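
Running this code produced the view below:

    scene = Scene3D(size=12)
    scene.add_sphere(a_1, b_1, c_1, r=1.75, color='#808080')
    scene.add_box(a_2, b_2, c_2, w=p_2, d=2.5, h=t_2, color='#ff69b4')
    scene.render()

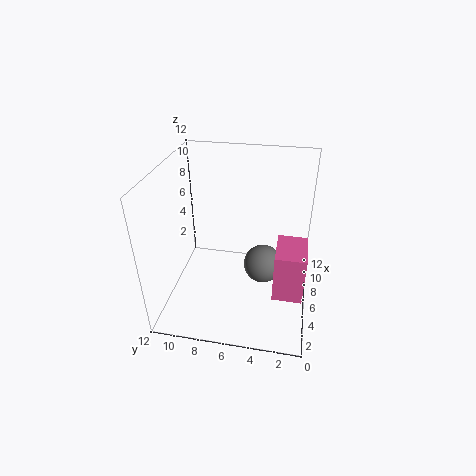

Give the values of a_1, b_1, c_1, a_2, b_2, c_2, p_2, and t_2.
a_1 = 7.75, b_1 = 4, c_1 = 2.25, a_2 = 4, b_2 = 0.25, c_2 = 1.5, p_2 = 3.5, t_2 = 4.25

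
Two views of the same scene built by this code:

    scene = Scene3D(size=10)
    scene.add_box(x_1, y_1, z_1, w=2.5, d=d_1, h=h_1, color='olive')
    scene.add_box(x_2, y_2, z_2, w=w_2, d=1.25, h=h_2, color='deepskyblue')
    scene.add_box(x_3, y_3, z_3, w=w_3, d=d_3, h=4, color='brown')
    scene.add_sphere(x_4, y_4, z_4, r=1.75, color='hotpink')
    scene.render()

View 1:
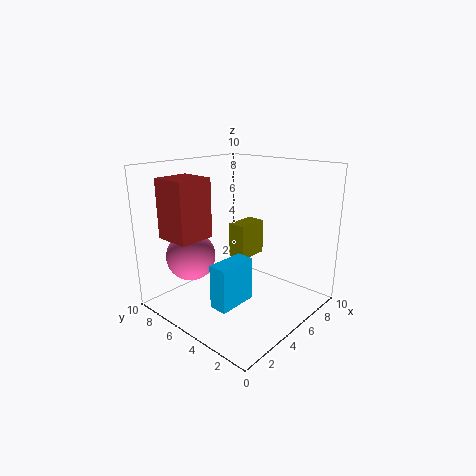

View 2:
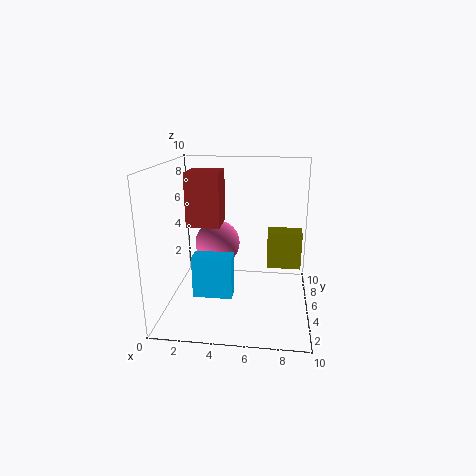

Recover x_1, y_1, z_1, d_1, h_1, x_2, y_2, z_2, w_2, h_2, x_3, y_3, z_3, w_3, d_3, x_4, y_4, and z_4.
x_1 = 7
y_1 = 6.25
z_1 = 2.25
d_1 = 1.5
h_1 = 2.75
x_2 = 2
y_2 = 3.5
z_2 = 1
w_2 = 2.75
h_2 = 3
x_3 = 1
y_3 = 6
z_3 = 5.25
w_3 = 2.5
d_3 = 2.5
x_4 = 3
y_4 = 7.75
z_4 = 3.5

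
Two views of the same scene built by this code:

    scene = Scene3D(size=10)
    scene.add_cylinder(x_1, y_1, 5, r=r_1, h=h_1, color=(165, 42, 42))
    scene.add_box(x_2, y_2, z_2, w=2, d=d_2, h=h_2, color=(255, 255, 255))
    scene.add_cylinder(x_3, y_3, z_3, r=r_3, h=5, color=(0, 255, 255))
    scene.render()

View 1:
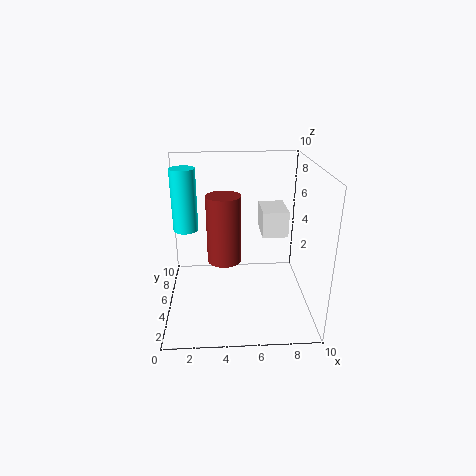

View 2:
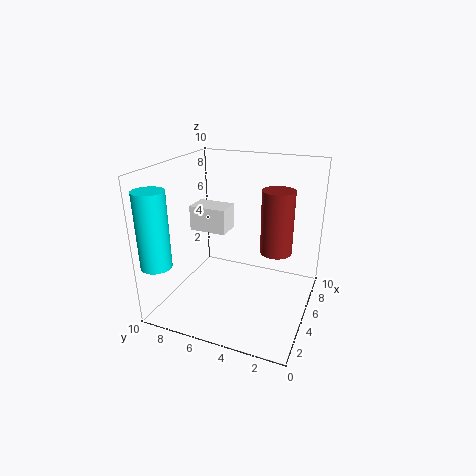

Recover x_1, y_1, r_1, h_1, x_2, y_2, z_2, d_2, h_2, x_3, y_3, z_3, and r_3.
x_1 = 4; y_1 = 2; r_1 = 1; h_1 = 4; x_2 = 7; y_2 = 7; z_2 = 4; d_2 = 3; h_2 = 2; x_3 = 1; y_3 = 9; z_3 = 4; r_3 = 1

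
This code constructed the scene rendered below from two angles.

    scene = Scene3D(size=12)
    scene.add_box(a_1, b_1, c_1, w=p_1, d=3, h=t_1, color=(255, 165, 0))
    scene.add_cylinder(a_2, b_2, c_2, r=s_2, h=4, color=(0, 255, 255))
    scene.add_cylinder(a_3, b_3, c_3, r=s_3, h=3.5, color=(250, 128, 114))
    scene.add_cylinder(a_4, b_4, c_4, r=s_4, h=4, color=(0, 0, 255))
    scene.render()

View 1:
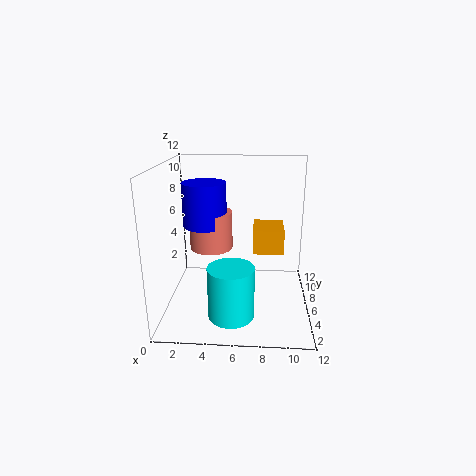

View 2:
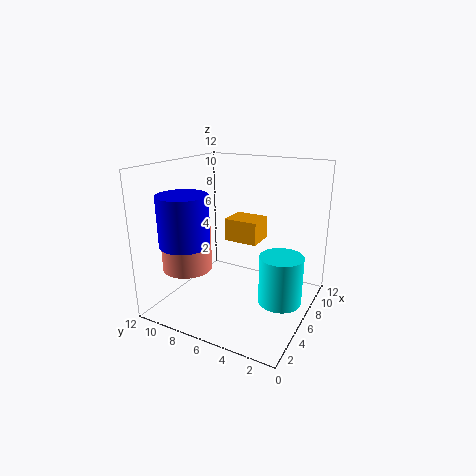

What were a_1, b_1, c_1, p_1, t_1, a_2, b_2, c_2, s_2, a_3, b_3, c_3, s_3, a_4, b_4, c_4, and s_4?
a_1 = 7.25, b_1 = 5, c_1 = 5, p_1 = 2.5, t_1 = 2, a_2 = 5.75, b_2 = 2, c_2 = 1.25, s_2 = 1.75, a_3 = 3.25, b_3 = 9.25, c_3 = 3.75, s_3 = 2, a_4 = 2.75, b_4 = 9, c_4 = 6, s_4 = 2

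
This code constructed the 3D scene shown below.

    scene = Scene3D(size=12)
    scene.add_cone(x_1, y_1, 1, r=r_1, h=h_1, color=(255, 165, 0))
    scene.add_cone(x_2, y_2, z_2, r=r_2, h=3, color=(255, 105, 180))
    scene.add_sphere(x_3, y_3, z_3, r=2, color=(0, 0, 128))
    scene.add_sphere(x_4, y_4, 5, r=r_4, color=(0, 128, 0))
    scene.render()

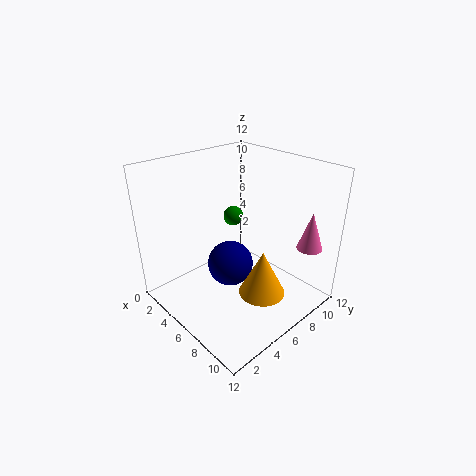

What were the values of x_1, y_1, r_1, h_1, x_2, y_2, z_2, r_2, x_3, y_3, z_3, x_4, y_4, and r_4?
x_1 = 8
y_1 = 7
r_1 = 2
h_1 = 4
x_2 = 11
y_2 = 9
z_2 = 6
r_2 = 1
x_3 = 5
y_3 = 6
z_3 = 3
x_4 = 1
y_4 = 10
r_4 = 1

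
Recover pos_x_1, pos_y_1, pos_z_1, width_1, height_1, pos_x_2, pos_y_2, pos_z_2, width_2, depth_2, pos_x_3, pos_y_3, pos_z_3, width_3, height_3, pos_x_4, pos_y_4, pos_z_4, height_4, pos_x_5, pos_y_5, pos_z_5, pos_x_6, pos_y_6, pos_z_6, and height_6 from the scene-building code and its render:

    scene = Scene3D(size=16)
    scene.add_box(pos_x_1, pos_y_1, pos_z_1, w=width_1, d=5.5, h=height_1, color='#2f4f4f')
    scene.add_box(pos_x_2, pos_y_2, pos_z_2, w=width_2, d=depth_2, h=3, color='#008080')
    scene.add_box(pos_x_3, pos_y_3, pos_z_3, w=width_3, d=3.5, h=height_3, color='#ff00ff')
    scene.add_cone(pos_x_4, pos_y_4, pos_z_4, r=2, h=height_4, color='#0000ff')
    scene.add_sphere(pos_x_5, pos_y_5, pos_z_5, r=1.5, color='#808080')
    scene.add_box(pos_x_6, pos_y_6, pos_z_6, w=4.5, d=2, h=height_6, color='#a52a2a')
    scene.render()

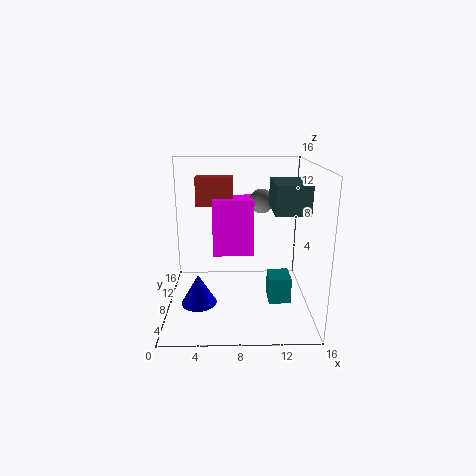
pos_x_1 = 11.5
pos_y_1 = 4
pos_z_1 = 11.5
width_1 = 3.5
height_1 = 3
pos_x_2 = 11.5
pos_y_2 = 6.5
pos_z_2 = 0.5
width_2 = 2.5
depth_2 = 3
pos_x_3 = 5
pos_y_3 = 11
pos_z_3 = 4.5
width_3 = 5
height_3 = 7
pos_x_4 = 3.5
pos_y_4 = 7
pos_z_4 = 0.5
height_4 = 3.5
pos_x_5 = 11
pos_y_5 = 13
pos_z_5 = 11
pos_x_6 = 3
pos_y_6 = 12
pos_z_6 = 10.5
height_6 = 3.5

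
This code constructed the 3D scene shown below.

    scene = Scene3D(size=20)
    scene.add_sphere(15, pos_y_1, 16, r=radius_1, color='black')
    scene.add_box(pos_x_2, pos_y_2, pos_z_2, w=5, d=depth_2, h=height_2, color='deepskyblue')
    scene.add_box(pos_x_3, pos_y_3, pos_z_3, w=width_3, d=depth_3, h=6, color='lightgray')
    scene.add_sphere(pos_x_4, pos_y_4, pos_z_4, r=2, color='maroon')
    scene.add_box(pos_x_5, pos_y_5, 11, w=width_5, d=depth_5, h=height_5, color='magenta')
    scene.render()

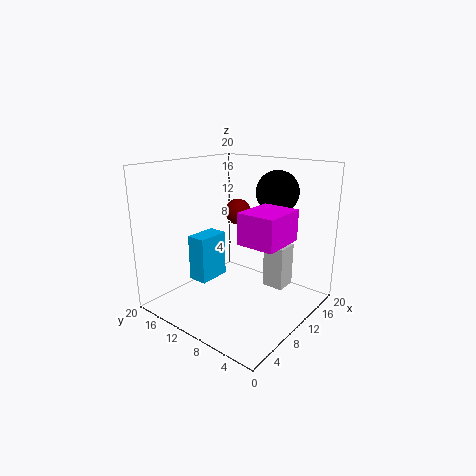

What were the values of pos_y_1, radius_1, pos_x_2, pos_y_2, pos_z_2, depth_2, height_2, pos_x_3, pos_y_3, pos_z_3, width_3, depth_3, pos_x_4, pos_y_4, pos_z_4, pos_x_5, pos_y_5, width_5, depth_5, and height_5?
pos_y_1 = 7
radius_1 = 3
pos_x_2 = 8
pos_y_2 = 15
pos_z_2 = 2
depth_2 = 3
height_2 = 7
pos_x_3 = 12
pos_y_3 = 4
pos_z_3 = 3
width_3 = 3
depth_3 = 3
pos_x_4 = 15
pos_y_4 = 14
pos_z_4 = 12
pos_x_5 = 6
pos_y_5 = 2
width_5 = 6
depth_5 = 5
height_5 = 4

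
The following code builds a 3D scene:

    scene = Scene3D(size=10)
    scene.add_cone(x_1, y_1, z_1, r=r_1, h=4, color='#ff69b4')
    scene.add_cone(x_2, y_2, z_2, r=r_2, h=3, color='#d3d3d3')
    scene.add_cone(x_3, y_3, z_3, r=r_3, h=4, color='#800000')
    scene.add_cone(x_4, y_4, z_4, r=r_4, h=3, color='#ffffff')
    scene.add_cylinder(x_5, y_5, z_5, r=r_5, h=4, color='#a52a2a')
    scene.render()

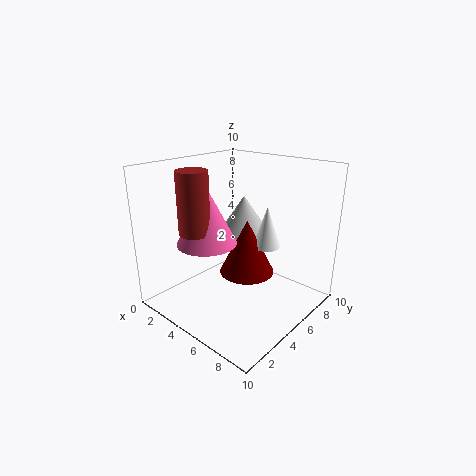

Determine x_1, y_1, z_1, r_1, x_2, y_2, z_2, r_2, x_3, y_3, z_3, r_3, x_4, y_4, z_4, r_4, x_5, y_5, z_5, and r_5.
x_1 = 4; y_1 = 3; z_1 = 5; r_1 = 2; x_2 = 3; y_2 = 8; z_2 = 4; r_2 = 2; x_3 = 5; y_3 = 6; z_3 = 2; r_3 = 2; x_4 = 6; y_4 = 7; z_4 = 4; r_4 = 1; x_5 = 4; y_5 = 2; z_5 = 6; r_5 = 1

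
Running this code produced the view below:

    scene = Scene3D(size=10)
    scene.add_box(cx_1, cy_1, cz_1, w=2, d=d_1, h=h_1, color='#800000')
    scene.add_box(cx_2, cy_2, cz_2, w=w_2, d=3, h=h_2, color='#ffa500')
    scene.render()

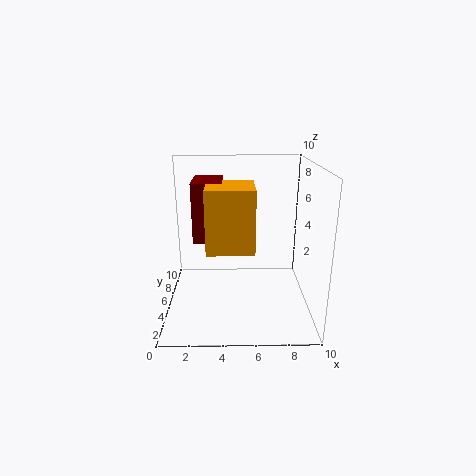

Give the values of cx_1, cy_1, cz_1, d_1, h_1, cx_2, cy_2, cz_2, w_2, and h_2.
cx_1 = 2; cy_1 = 4; cz_1 = 5; d_1 = 3; h_1 = 4; cx_2 = 3; cy_2 = 2; cz_2 = 5; w_2 = 3; h_2 = 4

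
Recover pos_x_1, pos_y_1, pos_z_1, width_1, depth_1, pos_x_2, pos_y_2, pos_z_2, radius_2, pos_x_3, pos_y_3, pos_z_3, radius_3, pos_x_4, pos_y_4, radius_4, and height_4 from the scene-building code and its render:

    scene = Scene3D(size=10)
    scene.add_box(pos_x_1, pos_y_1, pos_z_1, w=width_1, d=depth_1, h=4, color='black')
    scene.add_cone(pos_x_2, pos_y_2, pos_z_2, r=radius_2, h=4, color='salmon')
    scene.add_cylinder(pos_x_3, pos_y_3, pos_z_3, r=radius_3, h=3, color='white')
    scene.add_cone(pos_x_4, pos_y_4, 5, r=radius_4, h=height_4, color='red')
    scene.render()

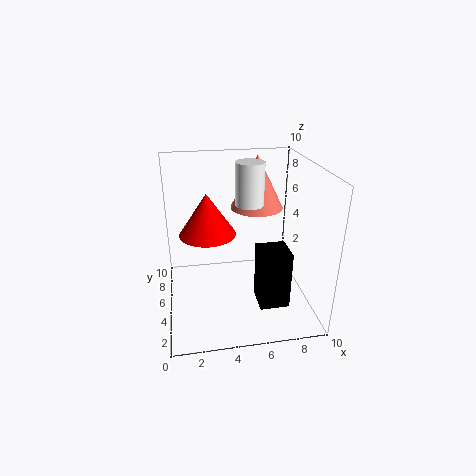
pos_x_1 = 6; pos_y_1 = 2; pos_z_1 = 1; width_1 = 2; depth_1 = 2; pos_x_2 = 7; pos_y_2 = 8; pos_z_2 = 6; radius_2 = 2; pos_x_3 = 6; pos_y_3 = 6; pos_z_3 = 7; radius_3 = 1; pos_x_4 = 3; pos_y_4 = 6; radius_4 = 2; height_4 = 3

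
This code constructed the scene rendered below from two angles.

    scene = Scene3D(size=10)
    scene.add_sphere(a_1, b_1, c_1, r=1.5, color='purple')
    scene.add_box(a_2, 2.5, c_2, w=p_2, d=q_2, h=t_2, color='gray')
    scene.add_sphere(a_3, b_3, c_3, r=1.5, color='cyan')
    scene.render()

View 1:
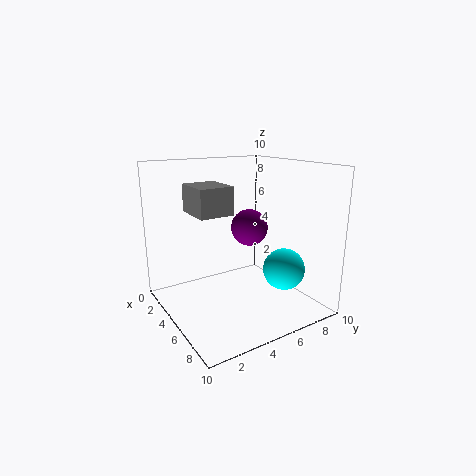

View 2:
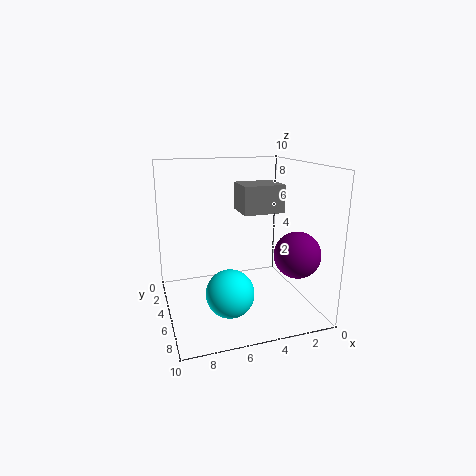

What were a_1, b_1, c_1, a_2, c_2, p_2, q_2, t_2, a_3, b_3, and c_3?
a_1 = 2, b_1 = 8, c_1 = 4.5, a_2 = 1.5, c_2 = 6.5, p_2 = 3, q_2 = 2.5, t_2 = 2, a_3 = 6.5, b_3 = 8, c_3 = 2.5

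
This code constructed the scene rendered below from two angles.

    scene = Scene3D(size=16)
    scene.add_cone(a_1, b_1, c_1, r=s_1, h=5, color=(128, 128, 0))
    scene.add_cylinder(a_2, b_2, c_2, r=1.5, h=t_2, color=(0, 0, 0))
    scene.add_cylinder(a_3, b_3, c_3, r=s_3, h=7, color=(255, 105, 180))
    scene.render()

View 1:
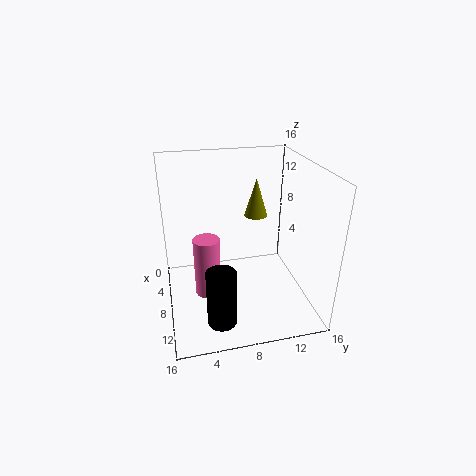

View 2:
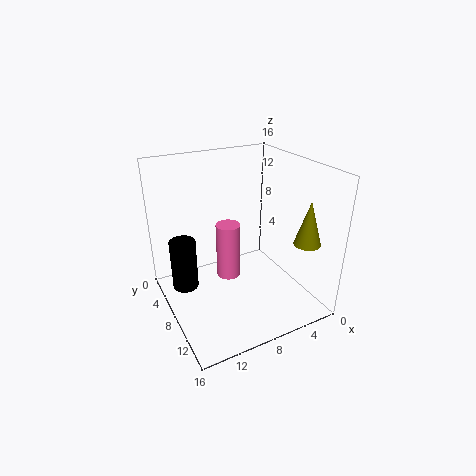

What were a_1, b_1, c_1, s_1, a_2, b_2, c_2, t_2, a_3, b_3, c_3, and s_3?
a_1 = 1.5, b_1 = 12, c_1 = 7.5, s_1 = 1.5, a_2 = 13.5, b_2 = 5, c_2 = 1.5, t_2 = 6, a_3 = 7.5, b_3 = 4.5, c_3 = 1, s_3 = 1.5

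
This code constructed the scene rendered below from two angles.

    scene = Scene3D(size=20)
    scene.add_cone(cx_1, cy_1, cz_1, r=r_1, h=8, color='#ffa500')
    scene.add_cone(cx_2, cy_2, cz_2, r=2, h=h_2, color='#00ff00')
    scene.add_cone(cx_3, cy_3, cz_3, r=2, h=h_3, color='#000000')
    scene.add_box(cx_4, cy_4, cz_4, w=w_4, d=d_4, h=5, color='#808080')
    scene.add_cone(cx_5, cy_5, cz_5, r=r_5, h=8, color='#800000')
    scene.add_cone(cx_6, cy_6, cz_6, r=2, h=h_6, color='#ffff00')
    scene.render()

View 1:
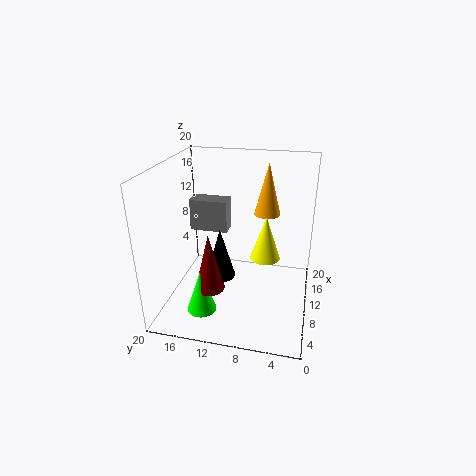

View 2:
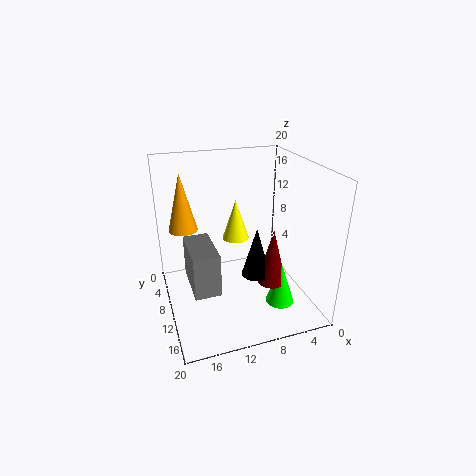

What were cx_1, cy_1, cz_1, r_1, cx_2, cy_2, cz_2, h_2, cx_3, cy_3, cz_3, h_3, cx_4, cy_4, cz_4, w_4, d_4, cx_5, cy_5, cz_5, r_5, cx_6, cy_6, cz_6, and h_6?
cx_1 = 17, cy_1 = 7, cz_1 = 11, r_1 = 2, cx_2 = 5, cy_2 = 14, cz_2 = 1, h_2 = 6, cx_3 = 8, cy_3 = 12, cz_3 = 5, h_3 = 7, cx_4 = 15, cy_4 = 13, cz_4 = 8, w_4 = 3, d_4 = 6, cx_5 = 6, cy_5 = 13, cz_5 = 4, r_5 = 2, cx_6 = 9, cy_6 = 6, cz_6 = 8, h_6 = 6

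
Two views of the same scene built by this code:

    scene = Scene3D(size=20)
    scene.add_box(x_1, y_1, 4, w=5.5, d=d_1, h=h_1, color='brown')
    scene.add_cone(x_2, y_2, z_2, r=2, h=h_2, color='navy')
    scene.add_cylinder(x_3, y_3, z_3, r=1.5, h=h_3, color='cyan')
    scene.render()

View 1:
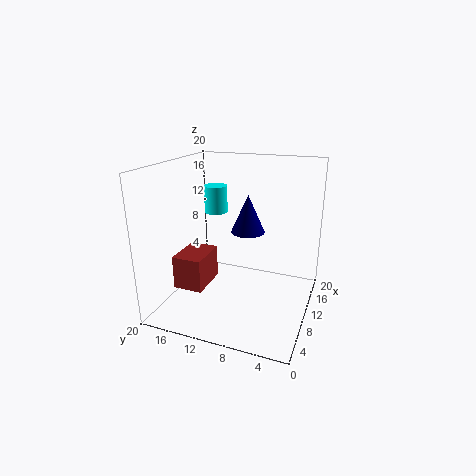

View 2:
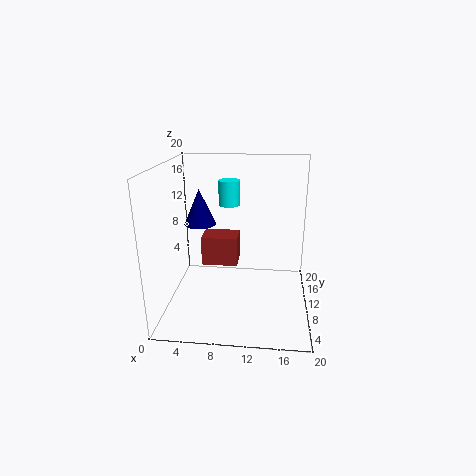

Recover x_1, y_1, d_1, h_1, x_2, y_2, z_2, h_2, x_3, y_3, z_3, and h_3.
x_1 = 4
y_1 = 13
d_1 = 4
h_1 = 4.5
x_2 = 5.5
y_2 = 7
z_2 = 13
h_2 = 4.5
x_3 = 8.5
y_3 = 12.5
z_3 = 14
h_3 = 3.5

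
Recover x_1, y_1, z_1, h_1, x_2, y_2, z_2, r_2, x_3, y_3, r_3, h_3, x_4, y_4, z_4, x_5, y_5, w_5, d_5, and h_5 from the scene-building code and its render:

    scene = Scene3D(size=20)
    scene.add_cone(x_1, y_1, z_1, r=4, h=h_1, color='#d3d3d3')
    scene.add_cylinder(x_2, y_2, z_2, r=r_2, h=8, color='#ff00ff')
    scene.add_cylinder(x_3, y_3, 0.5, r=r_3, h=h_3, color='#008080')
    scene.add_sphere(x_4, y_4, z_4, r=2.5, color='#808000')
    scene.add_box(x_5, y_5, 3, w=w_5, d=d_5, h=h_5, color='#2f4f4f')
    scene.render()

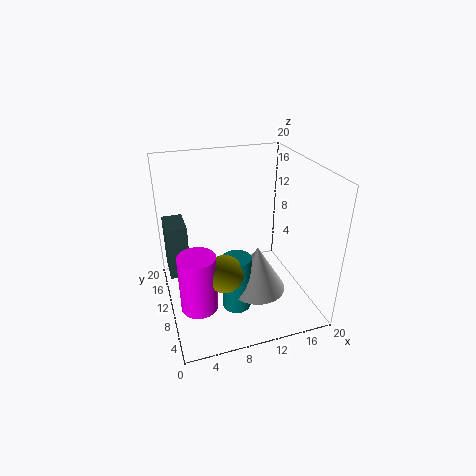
x_1 = 12, y_1 = 7.5, z_1 = 3, h_1 = 6.5, x_2 = 3.5, y_2 = 7, z_2 = 2, r_2 = 2.5, x_3 = 9, y_3 = 7.5, r_3 = 2, h_3 = 8, x_4 = 7, y_4 = 6.5, z_4 = 7, x_5 = 0.5, y_5 = 13, w_5 = 3, d_5 = 5, h_5 = 8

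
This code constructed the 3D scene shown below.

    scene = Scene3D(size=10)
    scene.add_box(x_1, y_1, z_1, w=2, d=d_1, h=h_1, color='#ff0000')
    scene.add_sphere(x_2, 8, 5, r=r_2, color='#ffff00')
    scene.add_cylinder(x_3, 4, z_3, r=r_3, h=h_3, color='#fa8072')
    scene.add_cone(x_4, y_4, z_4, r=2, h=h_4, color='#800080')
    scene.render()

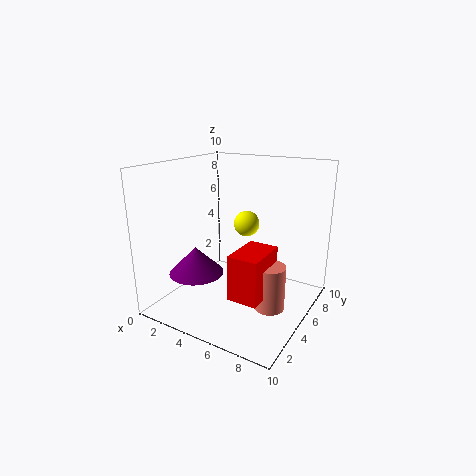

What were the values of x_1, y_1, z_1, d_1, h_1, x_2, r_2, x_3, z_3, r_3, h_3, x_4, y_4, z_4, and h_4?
x_1 = 6; y_1 = 2; z_1 = 2; d_1 = 3; h_1 = 3; x_2 = 4; r_2 = 1; x_3 = 8; z_3 = 1; r_3 = 1; h_3 = 3; x_4 = 2; y_4 = 4; z_4 = 2; h_4 = 2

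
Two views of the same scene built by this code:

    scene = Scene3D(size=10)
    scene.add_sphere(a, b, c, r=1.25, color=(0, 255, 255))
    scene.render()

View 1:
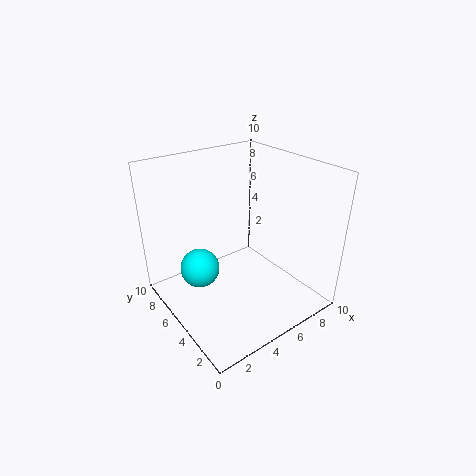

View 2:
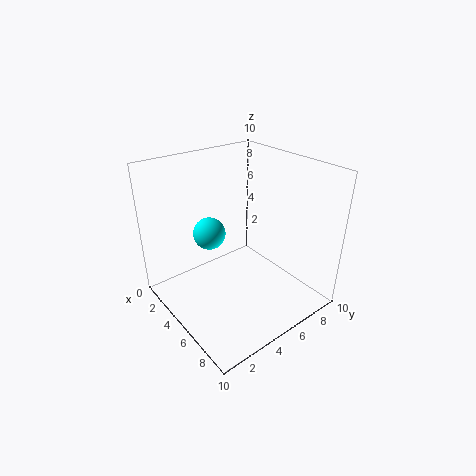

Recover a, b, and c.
a = 1.75; b = 4.75; c = 4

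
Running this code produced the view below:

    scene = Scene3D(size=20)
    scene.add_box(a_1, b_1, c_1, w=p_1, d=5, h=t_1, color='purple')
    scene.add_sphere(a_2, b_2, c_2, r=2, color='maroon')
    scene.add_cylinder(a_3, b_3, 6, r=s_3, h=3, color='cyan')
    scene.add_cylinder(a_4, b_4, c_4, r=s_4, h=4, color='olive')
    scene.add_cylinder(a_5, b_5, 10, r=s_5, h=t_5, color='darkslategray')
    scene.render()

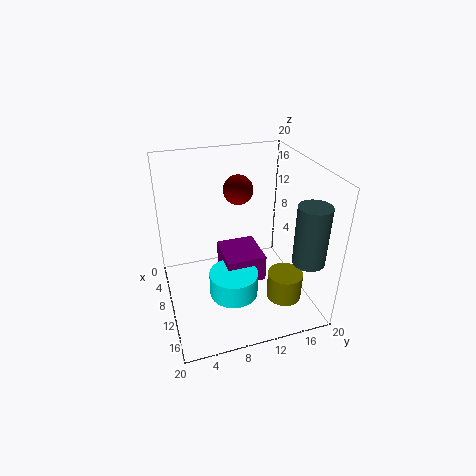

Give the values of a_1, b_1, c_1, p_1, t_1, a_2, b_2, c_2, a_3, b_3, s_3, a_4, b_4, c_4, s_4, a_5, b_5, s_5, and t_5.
a_1 = 10
b_1 = 7
c_1 = 6.5
p_1 = 5.5
t_1 = 3.5
a_2 = 8.5
b_2 = 10.5
c_2 = 16.5
a_3 = 16
b_3 = 7.5
s_3 = 3
a_4 = 13.5
b_4 = 16
c_4 = 1
s_4 = 2.5
a_5 = 18
b_5 = 16.5
s_5 = 2
t_5 = 7.5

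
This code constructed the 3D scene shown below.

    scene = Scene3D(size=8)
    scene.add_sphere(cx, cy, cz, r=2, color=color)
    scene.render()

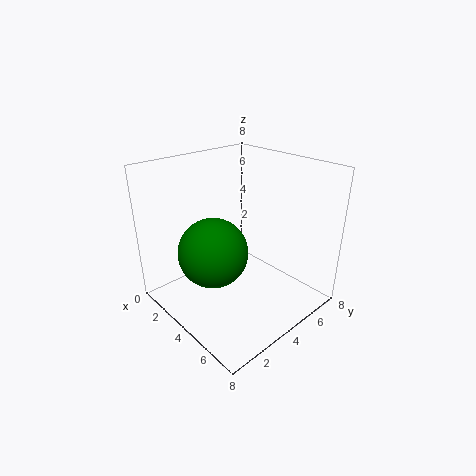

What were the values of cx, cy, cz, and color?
cx = 3; cy = 3; cz = 3; color = 'green'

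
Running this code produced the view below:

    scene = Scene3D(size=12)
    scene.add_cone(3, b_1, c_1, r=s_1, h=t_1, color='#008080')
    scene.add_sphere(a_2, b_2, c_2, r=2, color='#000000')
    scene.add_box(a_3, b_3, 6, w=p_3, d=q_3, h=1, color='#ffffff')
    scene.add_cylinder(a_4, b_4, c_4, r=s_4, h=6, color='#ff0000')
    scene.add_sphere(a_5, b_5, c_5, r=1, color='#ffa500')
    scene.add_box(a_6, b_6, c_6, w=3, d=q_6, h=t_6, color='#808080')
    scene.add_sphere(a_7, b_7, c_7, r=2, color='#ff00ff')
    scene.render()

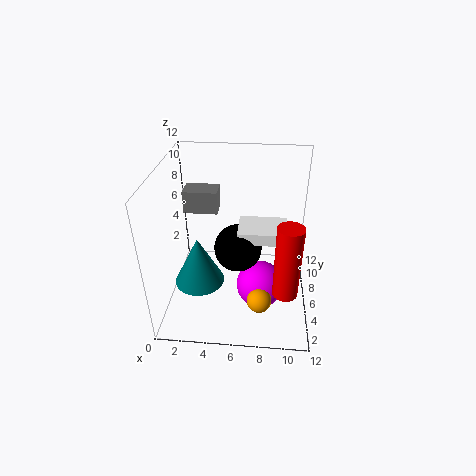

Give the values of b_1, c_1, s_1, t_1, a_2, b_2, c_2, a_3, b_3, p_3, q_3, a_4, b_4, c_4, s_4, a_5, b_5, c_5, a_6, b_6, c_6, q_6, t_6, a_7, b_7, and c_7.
b_1 = 4; c_1 = 3; s_1 = 2; t_1 = 4; a_2 = 6; b_2 = 6; c_2 = 5; a_3 = 6; b_3 = 5; p_3 = 4; q_3 = 3; a_4 = 10; b_4 = 3; c_4 = 3; s_4 = 1; a_5 = 8; b_5 = 3; c_5 = 2; a_6 = 1; b_6 = 8; c_6 = 7; q_6 = 2; t_6 = 2; a_7 = 8; b_7 = 5; c_7 = 2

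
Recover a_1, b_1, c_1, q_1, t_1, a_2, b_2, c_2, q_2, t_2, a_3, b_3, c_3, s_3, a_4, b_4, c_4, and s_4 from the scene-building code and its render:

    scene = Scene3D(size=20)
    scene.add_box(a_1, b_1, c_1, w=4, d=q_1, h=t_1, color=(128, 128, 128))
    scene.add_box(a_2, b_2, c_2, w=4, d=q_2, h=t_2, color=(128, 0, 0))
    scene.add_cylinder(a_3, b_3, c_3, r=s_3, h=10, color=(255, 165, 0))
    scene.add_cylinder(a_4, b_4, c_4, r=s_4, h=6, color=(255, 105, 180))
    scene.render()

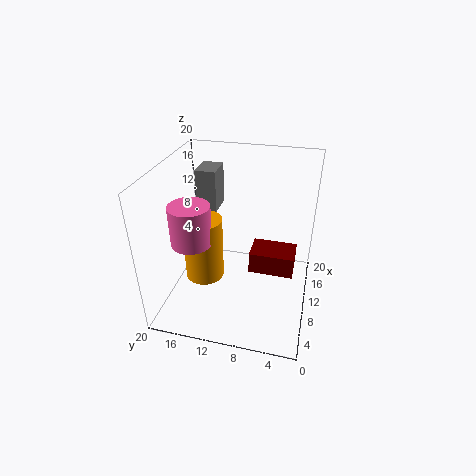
a_1 = 13
b_1 = 14
c_1 = 12
q_1 = 3
t_1 = 6
a_2 = 8
b_2 = 2
c_2 = 6
q_2 = 6
t_2 = 3
a_3 = 12
b_3 = 16
c_3 = 1
s_3 = 3
a_4 = 10
b_4 = 17
c_4 = 8
s_4 = 3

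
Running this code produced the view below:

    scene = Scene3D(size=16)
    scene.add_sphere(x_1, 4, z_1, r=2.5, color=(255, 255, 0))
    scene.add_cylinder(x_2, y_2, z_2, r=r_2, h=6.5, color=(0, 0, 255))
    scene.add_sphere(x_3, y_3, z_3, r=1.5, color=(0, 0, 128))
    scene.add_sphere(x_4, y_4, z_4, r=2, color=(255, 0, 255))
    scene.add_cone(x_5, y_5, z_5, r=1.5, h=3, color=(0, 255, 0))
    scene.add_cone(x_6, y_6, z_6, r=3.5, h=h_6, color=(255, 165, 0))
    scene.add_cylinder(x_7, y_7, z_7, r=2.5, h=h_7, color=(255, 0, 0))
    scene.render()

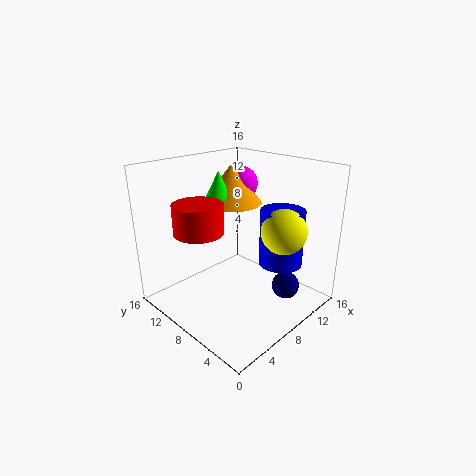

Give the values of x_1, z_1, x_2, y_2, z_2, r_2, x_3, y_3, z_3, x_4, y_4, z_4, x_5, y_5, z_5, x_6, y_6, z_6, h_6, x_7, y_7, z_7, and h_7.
x_1 = 11, z_1 = 9, x_2 = 12, y_2 = 5, z_2 = 4.5, r_2 = 2.5, x_3 = 10.5, y_3 = 3, z_3 = 3, x_4 = 11.5, y_4 = 11, z_4 = 13, x_5 = 8, y_5 = 11, z_5 = 12, x_6 = 10, y_6 = 11, z_6 = 11, h_6 = 4.5, x_7 = 3, y_7 = 8.5, z_7 = 10, h_7 = 3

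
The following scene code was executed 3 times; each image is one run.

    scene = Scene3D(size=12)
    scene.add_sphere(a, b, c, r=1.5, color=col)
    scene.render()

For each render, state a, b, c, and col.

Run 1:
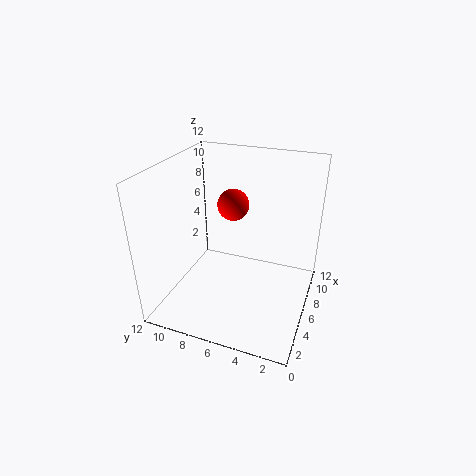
a = 10, b = 8, c = 7, col = 'red'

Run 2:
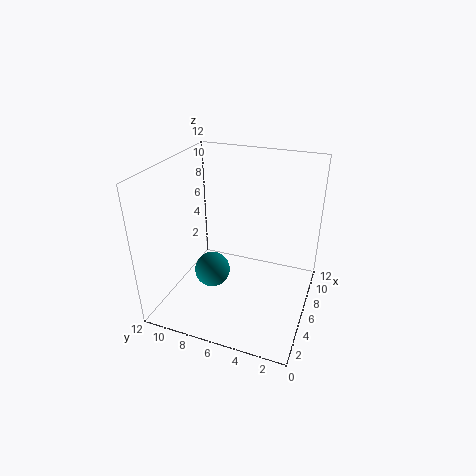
a = 5, b = 8, c = 3, col = 'teal'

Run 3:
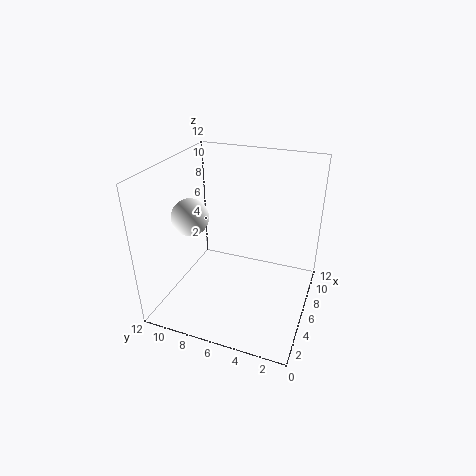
a = 4.5, b = 9.5, c = 8, col = 'white'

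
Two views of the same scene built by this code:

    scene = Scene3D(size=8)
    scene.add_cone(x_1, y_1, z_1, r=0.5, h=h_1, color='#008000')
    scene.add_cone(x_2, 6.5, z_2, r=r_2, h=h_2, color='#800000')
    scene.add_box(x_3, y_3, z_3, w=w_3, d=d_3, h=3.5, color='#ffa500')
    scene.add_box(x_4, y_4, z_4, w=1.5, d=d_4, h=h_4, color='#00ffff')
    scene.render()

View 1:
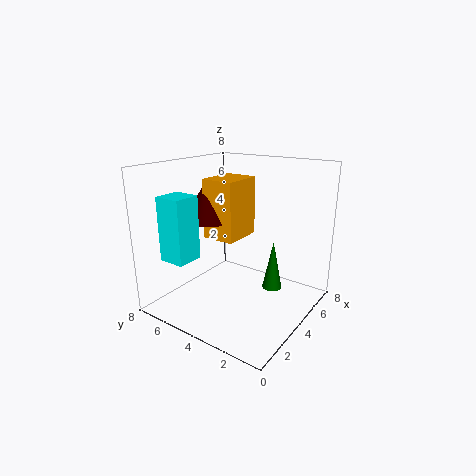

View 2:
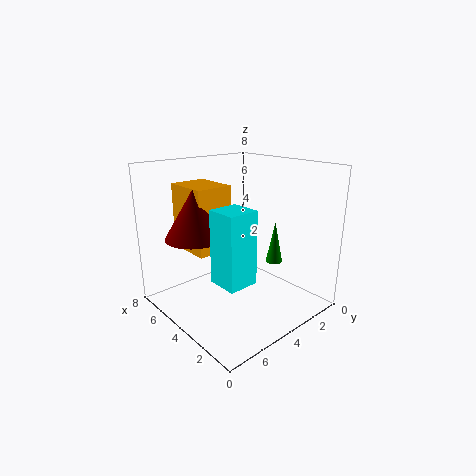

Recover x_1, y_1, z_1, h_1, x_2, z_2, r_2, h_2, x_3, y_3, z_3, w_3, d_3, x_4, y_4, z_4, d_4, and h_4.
x_1 = 3.5
y_1 = 1.5
z_1 = 2
h_1 = 2.5
x_2 = 4.5
z_2 = 4.5
r_2 = 1.5
h_2 = 2.5
x_3 = 4
y_3 = 4.5
z_3 = 3.5
w_3 = 2.5
d_3 = 2
x_4 = 1
y_4 = 5.5
z_4 = 3
d_4 = 1.5
h_4 = 3.5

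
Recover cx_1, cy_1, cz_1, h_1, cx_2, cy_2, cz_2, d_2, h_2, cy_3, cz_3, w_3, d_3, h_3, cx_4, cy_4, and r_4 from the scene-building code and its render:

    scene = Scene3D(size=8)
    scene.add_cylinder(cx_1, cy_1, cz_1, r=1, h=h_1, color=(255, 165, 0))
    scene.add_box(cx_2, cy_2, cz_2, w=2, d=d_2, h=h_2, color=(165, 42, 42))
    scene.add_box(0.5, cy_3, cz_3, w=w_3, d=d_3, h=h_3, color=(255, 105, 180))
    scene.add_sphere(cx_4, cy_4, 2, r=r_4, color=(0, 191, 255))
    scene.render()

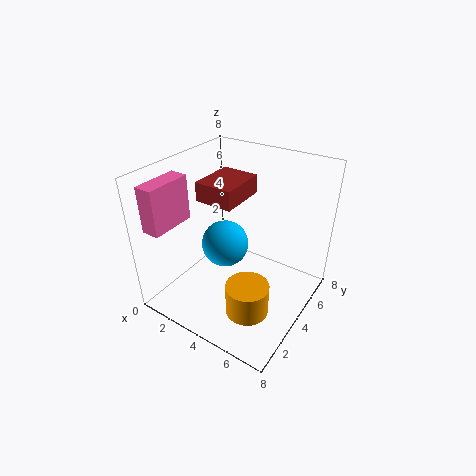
cx_1 = 6.5, cy_1 = 1, cz_1 = 2.5, h_1 = 1.5, cx_2 = 2.5, cy_2 = 2.5, cz_2 = 6.5, d_2 = 2.5, h_2 = 1, cy_3 = 0.5, cz_3 = 5, w_3 = 1, d_3 = 2.5, h_3 = 2.5, cx_4 = 2, cy_4 = 5.5, r_4 = 1.5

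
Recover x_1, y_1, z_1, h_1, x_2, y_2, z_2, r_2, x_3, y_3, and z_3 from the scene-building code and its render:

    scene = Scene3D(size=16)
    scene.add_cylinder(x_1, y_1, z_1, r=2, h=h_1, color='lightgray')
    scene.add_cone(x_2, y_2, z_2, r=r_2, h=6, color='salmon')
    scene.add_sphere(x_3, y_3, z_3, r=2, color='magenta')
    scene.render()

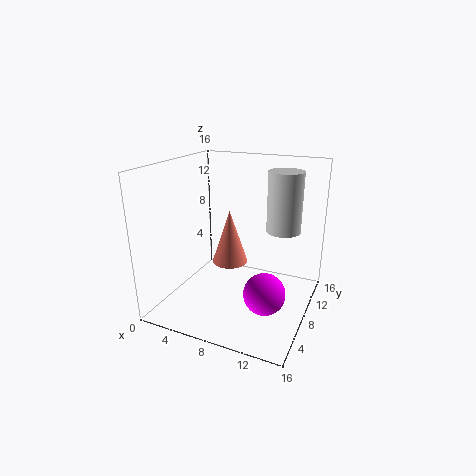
x_1 = 12
y_1 = 12
z_1 = 8
h_1 = 7
x_2 = 7
y_2 = 8
z_2 = 5
r_2 = 2
x_3 = 13
y_3 = 3
z_3 = 5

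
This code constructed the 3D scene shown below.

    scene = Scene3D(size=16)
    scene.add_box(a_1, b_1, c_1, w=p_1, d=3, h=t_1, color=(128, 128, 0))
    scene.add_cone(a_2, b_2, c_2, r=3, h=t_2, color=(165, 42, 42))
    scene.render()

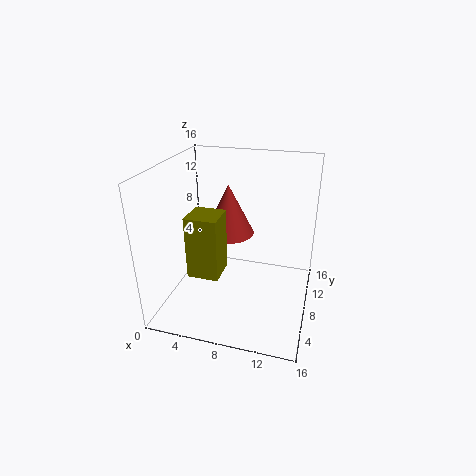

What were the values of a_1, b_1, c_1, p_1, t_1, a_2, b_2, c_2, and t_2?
a_1 = 5; b_1 = 1; c_1 = 7; p_1 = 3; t_1 = 6; a_2 = 6; b_2 = 11; c_2 = 7; t_2 = 6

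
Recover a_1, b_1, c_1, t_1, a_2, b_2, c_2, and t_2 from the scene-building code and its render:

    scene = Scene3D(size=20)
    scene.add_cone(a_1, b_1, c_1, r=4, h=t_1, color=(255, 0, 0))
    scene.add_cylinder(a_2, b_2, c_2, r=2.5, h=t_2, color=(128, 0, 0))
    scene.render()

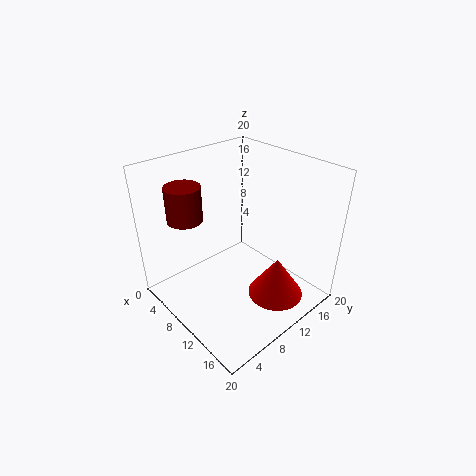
a_1 = 14.5; b_1 = 13.5; c_1 = 1; t_1 = 6; a_2 = 4; b_2 = 5.5; c_2 = 12; t_2 = 5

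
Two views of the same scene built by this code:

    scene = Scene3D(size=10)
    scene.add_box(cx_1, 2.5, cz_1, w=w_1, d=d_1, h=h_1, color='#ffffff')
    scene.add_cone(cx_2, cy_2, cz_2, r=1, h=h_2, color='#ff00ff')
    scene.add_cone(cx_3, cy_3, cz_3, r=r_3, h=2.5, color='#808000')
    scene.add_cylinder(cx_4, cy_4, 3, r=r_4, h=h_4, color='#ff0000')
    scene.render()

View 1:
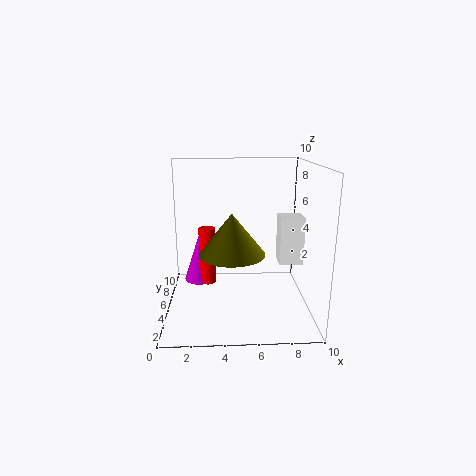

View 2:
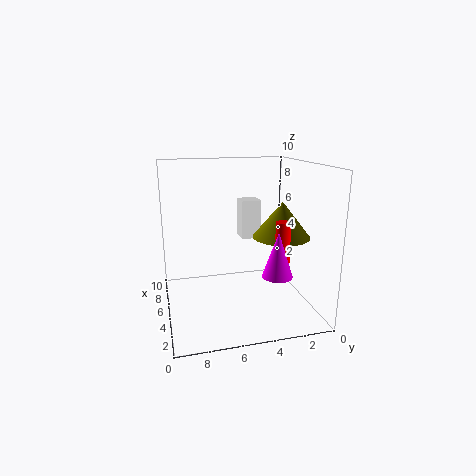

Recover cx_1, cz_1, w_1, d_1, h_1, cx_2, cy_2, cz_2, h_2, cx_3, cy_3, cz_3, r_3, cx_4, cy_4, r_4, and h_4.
cx_1 = 7.5, cz_1 = 4, w_1 = 1.5, d_1 = 1.5, h_1 = 3, cx_2 = 2.5, cy_2 = 3, cz_2 = 3, h_2 = 3, cx_3 = 4.5, cy_3 = 2, cz_3 = 5, r_3 = 2, cx_4 = 3, cy_4 = 2.5, r_4 = 0.5, h_4 = 3.5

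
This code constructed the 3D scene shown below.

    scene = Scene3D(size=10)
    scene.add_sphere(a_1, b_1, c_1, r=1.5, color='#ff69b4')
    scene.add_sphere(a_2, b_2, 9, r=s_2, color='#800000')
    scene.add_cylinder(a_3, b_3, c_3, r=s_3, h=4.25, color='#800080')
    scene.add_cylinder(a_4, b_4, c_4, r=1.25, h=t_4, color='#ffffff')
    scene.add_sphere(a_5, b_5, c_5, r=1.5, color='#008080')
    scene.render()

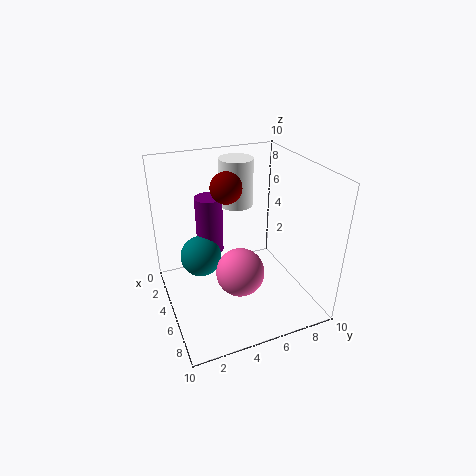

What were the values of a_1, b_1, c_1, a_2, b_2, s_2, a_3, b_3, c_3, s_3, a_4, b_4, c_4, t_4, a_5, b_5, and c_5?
a_1 = 7.75, b_1 = 4, c_1 = 4.25, a_2 = 5.5, b_2 = 4, s_2 = 1, a_3 = 2.5, b_3 = 3.75, c_3 = 3, s_3 = 1, a_4 = 2.25, b_4 = 6, c_4 = 6.25, t_4 = 3.5, a_5 = 3.25, b_5 = 2.75, c_5 = 3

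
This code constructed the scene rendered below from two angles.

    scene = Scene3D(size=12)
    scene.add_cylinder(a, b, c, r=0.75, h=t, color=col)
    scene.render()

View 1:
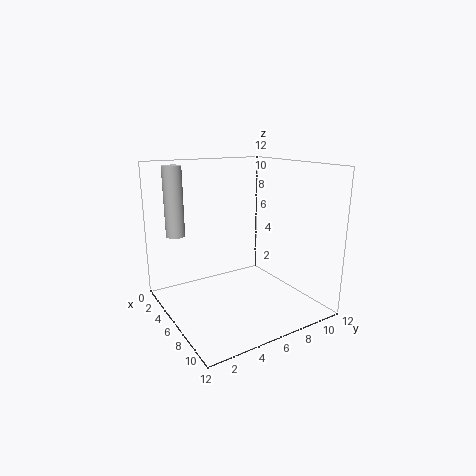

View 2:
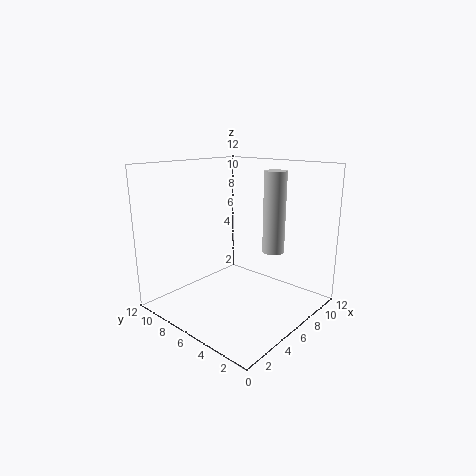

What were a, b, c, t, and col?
a = 4.25; b = 1.25; c = 6.5; t = 5.5; col = 'lightgray'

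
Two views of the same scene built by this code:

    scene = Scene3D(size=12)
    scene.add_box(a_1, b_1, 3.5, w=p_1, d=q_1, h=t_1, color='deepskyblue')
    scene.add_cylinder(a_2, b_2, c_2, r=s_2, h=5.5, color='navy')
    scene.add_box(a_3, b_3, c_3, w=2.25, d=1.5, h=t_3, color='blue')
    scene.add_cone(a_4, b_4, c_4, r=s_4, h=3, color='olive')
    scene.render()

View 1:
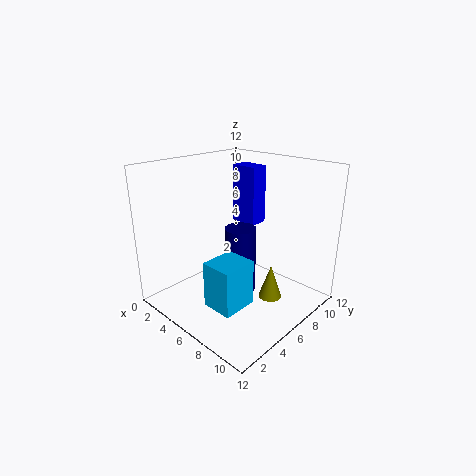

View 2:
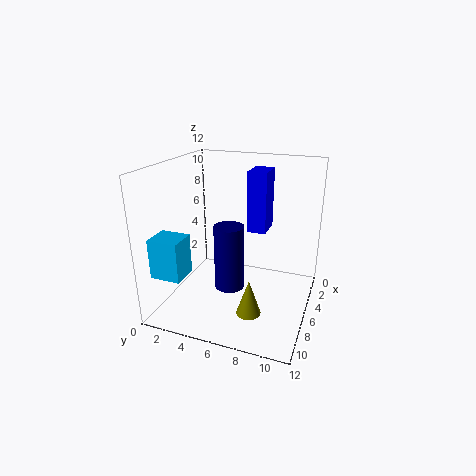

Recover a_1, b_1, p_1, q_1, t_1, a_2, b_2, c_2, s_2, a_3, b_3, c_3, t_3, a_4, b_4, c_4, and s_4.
a_1 = 8.25
b_1 = 0.25
p_1 = 2.25
q_1 = 2.5
t_1 = 3.25
a_2 = 6.75
b_2 = 5.5
c_2 = 1.75
s_2 = 1.25
a_3 = 4.5
b_3 = 7
c_3 = 7
t_3 = 4.75
a_4 = 8.25
b_4 = 7.75
c_4 = 0.5
s_4 = 1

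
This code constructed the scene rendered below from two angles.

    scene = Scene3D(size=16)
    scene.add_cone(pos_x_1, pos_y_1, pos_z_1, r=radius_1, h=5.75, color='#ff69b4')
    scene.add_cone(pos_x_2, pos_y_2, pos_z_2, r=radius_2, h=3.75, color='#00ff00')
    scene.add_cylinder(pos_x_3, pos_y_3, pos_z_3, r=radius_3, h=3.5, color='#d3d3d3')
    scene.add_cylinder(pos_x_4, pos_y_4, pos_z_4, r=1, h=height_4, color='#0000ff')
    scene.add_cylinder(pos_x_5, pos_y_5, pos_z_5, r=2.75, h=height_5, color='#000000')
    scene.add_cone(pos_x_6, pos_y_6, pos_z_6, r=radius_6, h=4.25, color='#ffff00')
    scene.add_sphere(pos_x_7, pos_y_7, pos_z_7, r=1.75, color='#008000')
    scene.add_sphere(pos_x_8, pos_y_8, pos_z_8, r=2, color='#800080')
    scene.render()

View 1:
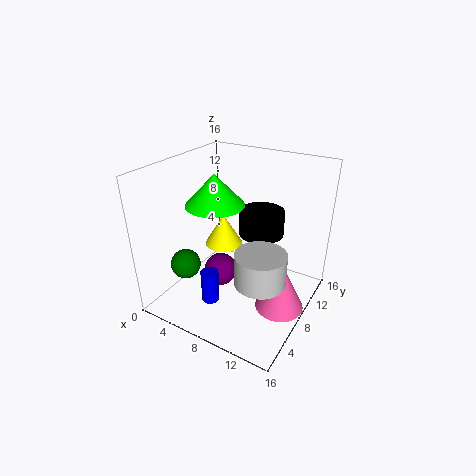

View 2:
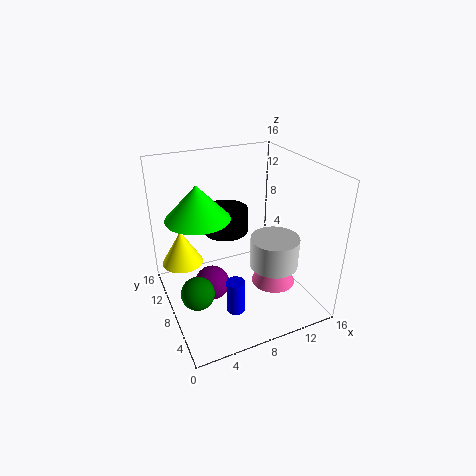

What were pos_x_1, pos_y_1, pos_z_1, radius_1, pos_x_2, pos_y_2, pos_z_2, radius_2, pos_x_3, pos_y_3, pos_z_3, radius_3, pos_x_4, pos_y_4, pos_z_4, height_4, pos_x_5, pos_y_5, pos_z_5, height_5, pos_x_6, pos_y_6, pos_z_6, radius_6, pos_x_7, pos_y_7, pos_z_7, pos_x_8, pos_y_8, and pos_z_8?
pos_x_1 = 13.25
pos_y_1 = 8.5
pos_z_1 = 0.25
radius_1 = 2.75
pos_x_2 = 4
pos_y_2 = 9.5
pos_z_2 = 10.5
radius_2 = 3.5
pos_x_3 = 11.75
pos_y_3 = 6.25
pos_z_3 = 4.5
radius_3 = 2.75
pos_x_4 = 6.25
pos_y_4 = 4.75
pos_z_4 = 1
height_4 = 3.75
pos_x_5 = 8.5
pos_y_5 = 12.75
pos_z_5 = 6.5
height_5 = 3
pos_x_6 = 2.75
pos_y_6 = 13
pos_z_6 = 3.25
radius_6 = 2.5
pos_x_7 = 2.25
pos_y_7 = 5.5
pos_z_7 = 4
pos_x_8 = 5
pos_y_8 = 8.75
pos_z_8 = 2.25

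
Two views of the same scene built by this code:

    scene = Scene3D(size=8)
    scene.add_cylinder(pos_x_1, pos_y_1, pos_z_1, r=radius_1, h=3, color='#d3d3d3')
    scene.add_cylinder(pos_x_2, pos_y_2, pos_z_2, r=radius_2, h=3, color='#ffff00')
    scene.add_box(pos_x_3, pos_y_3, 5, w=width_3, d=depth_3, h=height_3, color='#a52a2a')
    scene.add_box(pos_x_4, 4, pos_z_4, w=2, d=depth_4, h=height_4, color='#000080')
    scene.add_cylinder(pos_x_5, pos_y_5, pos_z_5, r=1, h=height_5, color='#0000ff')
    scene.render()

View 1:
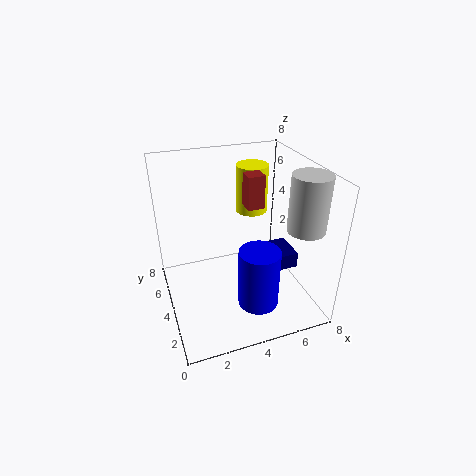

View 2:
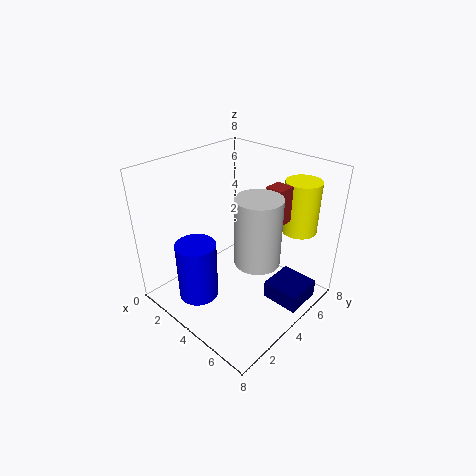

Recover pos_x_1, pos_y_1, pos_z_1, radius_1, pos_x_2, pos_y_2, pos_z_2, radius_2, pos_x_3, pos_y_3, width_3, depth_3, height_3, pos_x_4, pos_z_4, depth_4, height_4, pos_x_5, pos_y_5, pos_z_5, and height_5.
pos_x_1 = 7, pos_y_1 = 2, pos_z_1 = 5, radius_1 = 1, pos_x_2 = 6, pos_y_2 = 7, pos_z_2 = 4, radius_2 = 1, pos_x_3 = 5, pos_y_3 = 5, width_3 = 1, depth_3 = 1, height_3 = 2, pos_x_4 = 6, pos_z_4 = 1, depth_4 = 2, height_4 = 1, pos_x_5 = 4, pos_y_5 = 1, pos_z_5 = 2, height_5 = 3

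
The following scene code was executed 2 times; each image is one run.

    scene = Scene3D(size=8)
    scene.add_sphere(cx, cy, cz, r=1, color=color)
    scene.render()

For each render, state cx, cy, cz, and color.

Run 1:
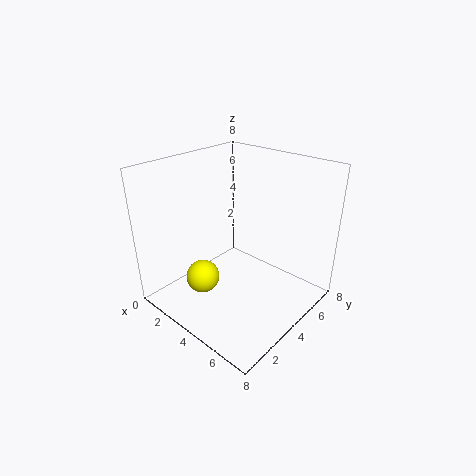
cx = 2
cy = 3
cz = 1
color = 'yellow'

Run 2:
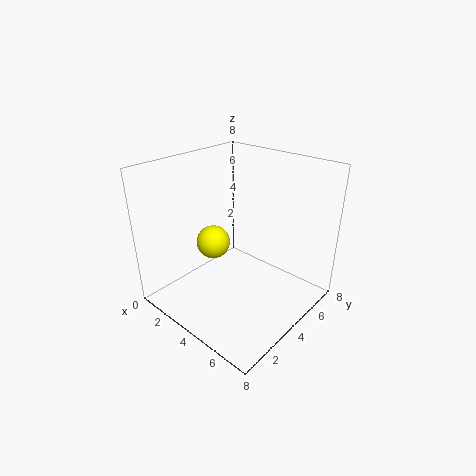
cx = 2
cy = 4
cz = 3
color = 'yellow'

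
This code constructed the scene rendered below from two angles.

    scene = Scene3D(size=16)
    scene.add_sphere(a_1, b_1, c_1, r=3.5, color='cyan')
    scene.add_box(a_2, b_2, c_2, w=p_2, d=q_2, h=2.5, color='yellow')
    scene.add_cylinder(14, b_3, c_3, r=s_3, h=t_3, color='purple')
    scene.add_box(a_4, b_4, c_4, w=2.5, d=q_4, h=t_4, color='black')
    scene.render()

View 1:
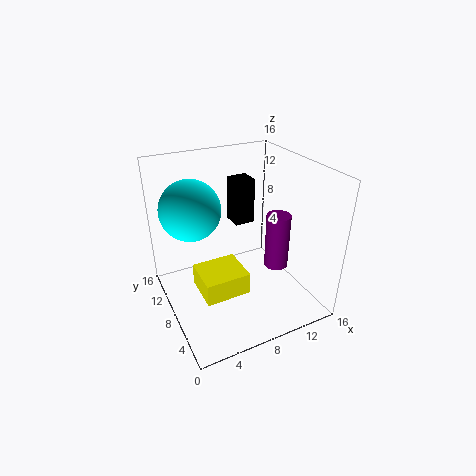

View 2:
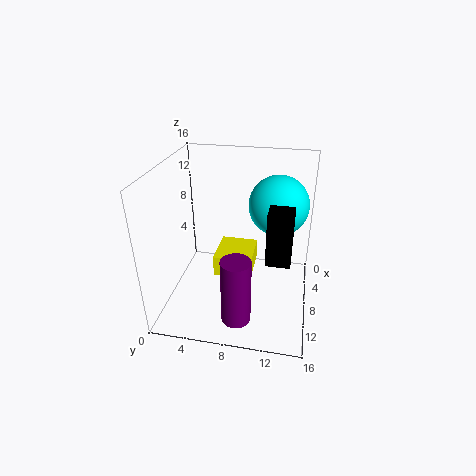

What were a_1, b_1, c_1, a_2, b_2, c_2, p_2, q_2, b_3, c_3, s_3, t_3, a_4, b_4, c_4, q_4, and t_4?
a_1 = 4
b_1 = 12
c_1 = 10.5
a_2 = 3
b_2 = 5
c_2 = 2.5
p_2 = 5
q_2 = 4.5
b_3 = 9
c_3 = 2
s_3 = 1.5
t_3 = 7
a_4 = 9.5
b_4 = 11.5
c_4 = 7.5
q_4 = 2.5
t_4 = 5.5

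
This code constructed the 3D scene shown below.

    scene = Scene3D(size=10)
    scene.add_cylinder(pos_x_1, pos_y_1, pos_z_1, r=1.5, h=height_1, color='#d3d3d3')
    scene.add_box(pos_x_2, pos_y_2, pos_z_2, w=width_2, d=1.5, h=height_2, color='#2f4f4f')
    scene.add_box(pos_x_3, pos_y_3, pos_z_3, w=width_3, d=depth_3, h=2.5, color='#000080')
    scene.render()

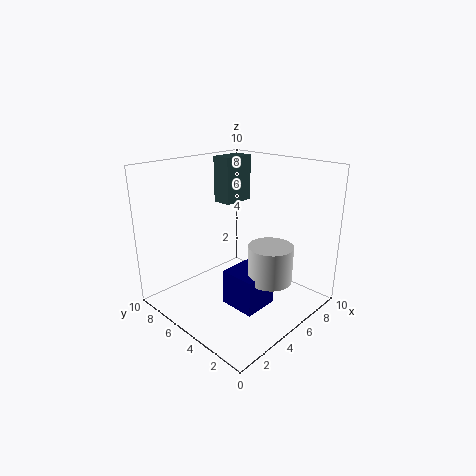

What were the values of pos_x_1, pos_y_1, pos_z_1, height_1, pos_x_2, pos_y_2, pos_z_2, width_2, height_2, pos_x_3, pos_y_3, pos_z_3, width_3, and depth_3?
pos_x_1 = 5.5, pos_y_1 = 2.5, pos_z_1 = 2.5, height_1 = 2.5, pos_x_2 = 6.5, pos_y_2 = 7.5, pos_z_2 = 6.5, width_2 = 2.5, height_2 = 3.5, pos_x_3 = 3.5, pos_y_3 = 2.5, pos_z_3 = 0.5, width_3 = 2.5, depth_3 = 2.5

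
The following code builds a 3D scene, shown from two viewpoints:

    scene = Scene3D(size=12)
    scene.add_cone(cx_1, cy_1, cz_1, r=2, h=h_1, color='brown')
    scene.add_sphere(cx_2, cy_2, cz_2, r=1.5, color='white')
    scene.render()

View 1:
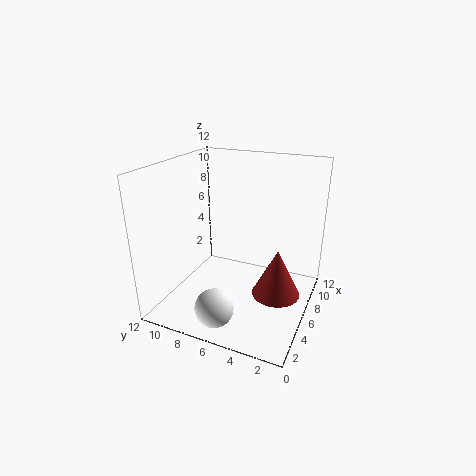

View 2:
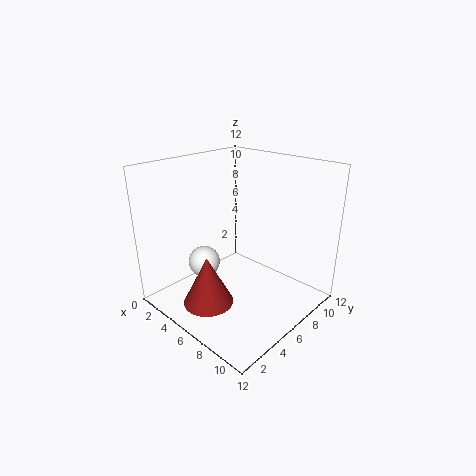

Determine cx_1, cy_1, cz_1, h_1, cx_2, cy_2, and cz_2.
cx_1 = 6; cy_1 = 2.5; cz_1 = 1.5; h_1 = 4; cx_2 = 1.5; cy_2 = 6; cz_2 = 2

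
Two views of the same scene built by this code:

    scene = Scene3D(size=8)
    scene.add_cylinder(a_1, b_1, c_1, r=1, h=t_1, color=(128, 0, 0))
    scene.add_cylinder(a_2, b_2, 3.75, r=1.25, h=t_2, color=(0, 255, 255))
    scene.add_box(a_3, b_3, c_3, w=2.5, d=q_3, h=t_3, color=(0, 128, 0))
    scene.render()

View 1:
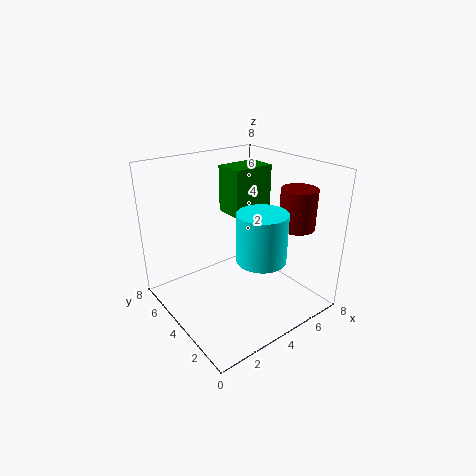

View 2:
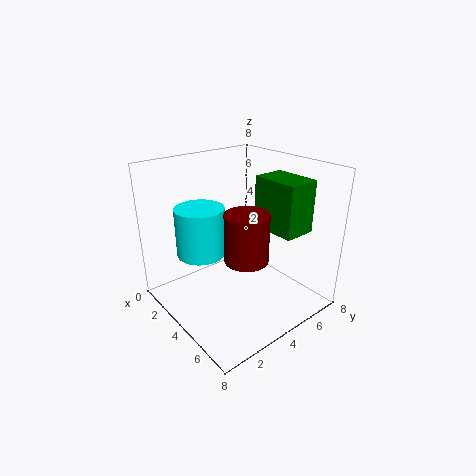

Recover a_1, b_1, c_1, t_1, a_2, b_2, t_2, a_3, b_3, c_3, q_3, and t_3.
a_1 = 6.75
b_1 = 2.25
c_1 = 4.5
t_1 = 2.25
a_2 = 3.75
b_2 = 1.75
t_2 = 2.5
a_3 = 4.5
b_3 = 4.75
c_3 = 4.75
q_3 = 1.75
t_3 = 2.75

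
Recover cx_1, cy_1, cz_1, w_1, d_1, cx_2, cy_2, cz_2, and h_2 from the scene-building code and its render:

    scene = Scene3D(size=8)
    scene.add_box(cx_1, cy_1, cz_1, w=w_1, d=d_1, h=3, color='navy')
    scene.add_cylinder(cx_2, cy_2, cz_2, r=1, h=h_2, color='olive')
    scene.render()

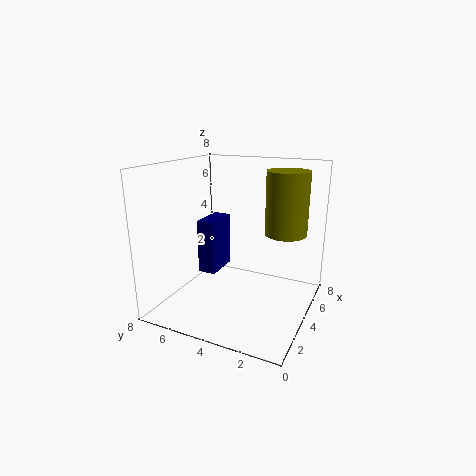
cx_1 = 3
cy_1 = 5
cz_1 = 2
w_1 = 2
d_1 = 1
cx_2 = 3
cy_2 = 1
cz_2 = 5
h_2 = 3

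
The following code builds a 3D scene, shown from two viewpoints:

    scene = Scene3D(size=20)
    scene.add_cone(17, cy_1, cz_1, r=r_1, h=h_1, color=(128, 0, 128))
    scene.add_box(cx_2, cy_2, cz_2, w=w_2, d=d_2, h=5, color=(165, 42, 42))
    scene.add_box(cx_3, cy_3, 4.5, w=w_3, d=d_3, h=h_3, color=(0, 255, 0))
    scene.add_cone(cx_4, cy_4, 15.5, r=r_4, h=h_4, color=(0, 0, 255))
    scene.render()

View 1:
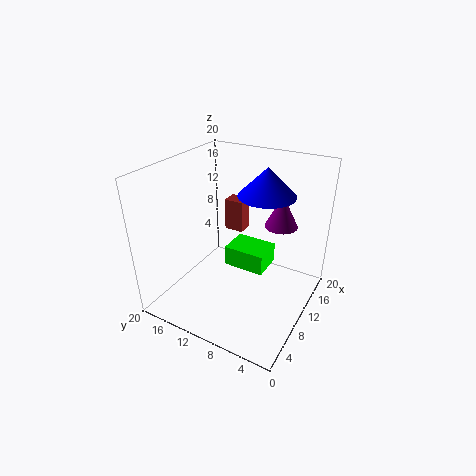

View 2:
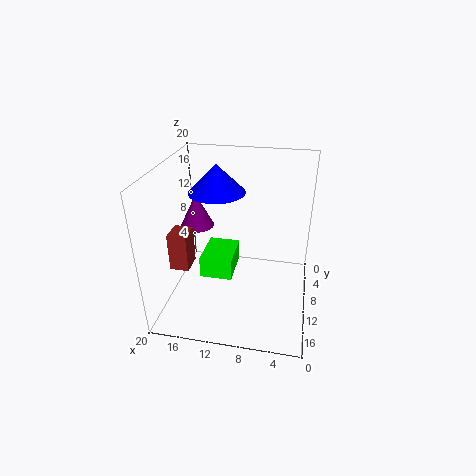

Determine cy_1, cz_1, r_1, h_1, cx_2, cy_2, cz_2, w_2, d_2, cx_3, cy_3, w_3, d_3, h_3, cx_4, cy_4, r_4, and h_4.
cy_1 = 6.5
cz_1 = 9.5
r_1 = 2.5
h_1 = 5
cx_2 = 15.5
cy_2 = 12.5
cz_2 = 7.5
w_2 = 2.5
d_2 = 3
cx_3 = 10.5
cy_3 = 6.5
w_3 = 4.5
d_3 = 6
h_3 = 3
cx_4 = 13.5
cy_4 = 7.5
r_4 = 4
h_4 = 4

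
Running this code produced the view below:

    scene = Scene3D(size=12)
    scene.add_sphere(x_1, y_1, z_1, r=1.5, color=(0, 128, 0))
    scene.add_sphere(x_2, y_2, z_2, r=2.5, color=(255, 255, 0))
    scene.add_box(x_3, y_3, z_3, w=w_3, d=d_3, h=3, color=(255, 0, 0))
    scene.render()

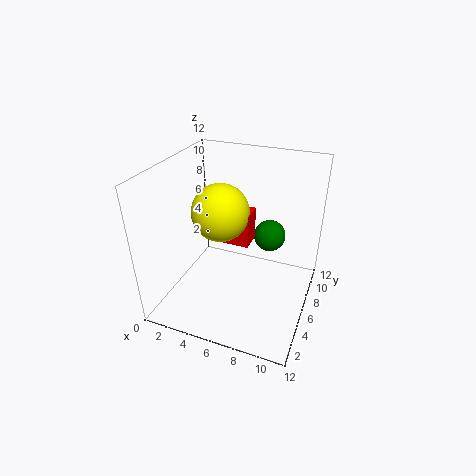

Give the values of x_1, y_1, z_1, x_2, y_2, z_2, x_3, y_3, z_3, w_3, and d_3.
x_1 = 7.5; y_1 = 10.5; z_1 = 4; x_2 = 4; y_2 = 7; z_2 = 7.5; x_3 = 4; y_3 = 7; z_3 = 4.5; w_3 = 2.5; d_3 = 2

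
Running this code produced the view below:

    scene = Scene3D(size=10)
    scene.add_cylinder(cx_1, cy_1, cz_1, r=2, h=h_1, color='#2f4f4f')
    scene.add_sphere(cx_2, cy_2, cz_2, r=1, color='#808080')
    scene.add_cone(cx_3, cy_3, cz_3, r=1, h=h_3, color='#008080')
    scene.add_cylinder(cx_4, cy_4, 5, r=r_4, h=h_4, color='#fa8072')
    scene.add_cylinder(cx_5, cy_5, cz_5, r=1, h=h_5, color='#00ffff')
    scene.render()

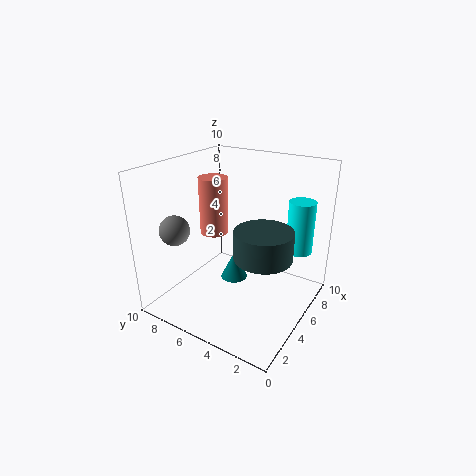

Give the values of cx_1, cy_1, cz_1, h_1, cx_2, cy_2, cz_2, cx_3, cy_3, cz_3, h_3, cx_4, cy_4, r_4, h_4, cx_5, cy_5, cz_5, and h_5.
cx_1 = 5; cy_1 = 3; cz_1 = 4; h_1 = 2; cx_2 = 2; cy_2 = 8; cz_2 = 6; cx_3 = 6; cy_3 = 6; cz_3 = 1; h_3 = 2; cx_4 = 5; cy_4 = 7; r_4 = 1; h_4 = 4; cx_5 = 9; cy_5 = 2; cz_5 = 3; h_5 = 4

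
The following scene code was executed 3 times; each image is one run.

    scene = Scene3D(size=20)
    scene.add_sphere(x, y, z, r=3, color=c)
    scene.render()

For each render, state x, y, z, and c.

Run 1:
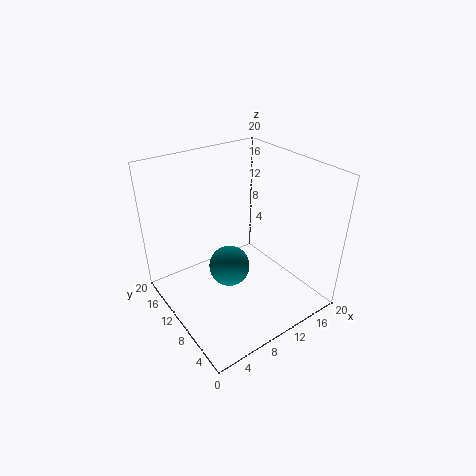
x = 9.5
y = 11.5
z = 4.5
c = 'teal'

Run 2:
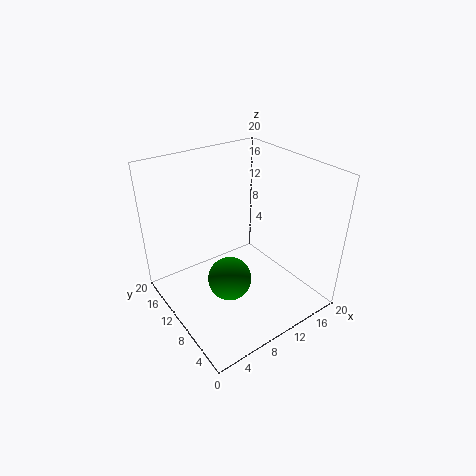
x = 7.5
y = 8.5
z = 5
c = 'green'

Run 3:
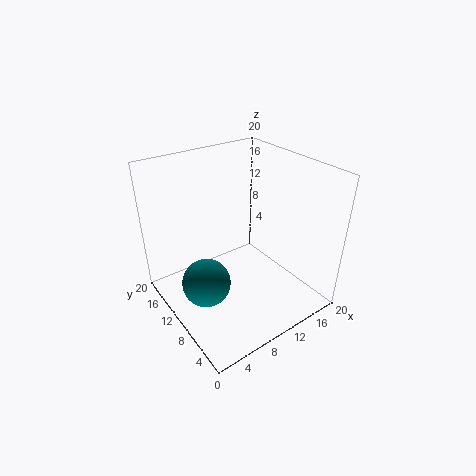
x = 3
y = 7
z = 7.5
c = 'teal'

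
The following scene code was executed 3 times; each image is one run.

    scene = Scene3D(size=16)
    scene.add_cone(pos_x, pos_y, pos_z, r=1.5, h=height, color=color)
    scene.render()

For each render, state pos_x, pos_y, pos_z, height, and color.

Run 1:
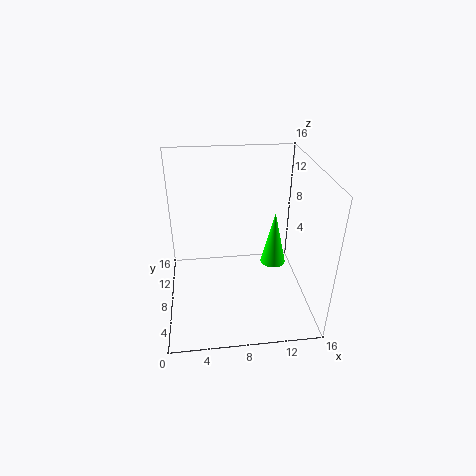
pos_x = 12.5; pos_y = 9.5; pos_z = 3.5; height = 6.5; color = 'lime'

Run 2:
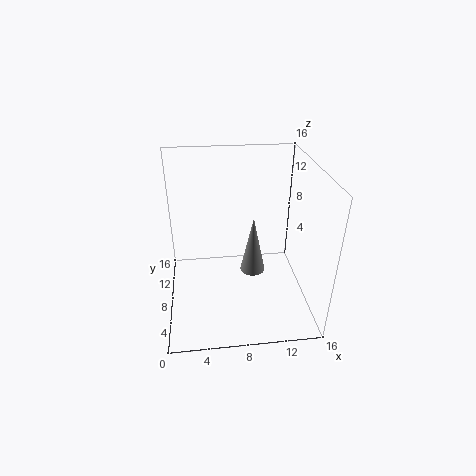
pos_x = 10; pos_y = 9.5; pos_z = 2.5; height = 7; color = 'gray'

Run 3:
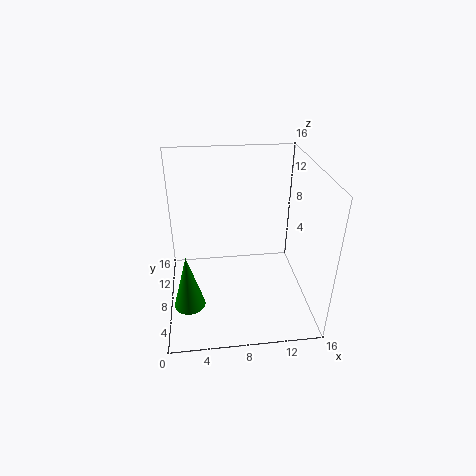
pos_x = 2.5; pos_y = 2; pos_z = 4.5; height = 5.5; color = 'green'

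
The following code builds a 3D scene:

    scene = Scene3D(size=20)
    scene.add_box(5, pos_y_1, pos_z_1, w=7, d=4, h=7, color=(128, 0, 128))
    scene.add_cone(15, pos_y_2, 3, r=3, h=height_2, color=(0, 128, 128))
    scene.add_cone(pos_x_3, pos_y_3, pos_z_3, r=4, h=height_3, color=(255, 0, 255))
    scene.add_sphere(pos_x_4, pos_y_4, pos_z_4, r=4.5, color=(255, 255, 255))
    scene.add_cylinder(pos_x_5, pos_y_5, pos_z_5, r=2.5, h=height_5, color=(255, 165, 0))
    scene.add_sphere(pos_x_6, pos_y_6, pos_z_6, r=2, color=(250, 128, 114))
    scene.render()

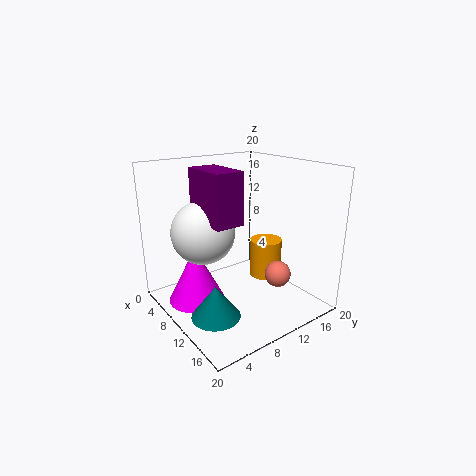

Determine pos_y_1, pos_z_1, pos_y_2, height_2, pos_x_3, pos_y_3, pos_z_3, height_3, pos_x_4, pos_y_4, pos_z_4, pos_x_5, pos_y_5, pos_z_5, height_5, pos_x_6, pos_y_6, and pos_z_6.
pos_y_1 = 5.5
pos_z_1 = 12.5
pos_y_2 = 3
height_2 = 4
pos_x_3 = 6.5
pos_y_3 = 5
pos_z_3 = 0.5
height_3 = 8
pos_x_4 = 6.5
pos_y_4 = 6.5
pos_z_4 = 10.5
pos_x_5 = 8
pos_y_5 = 17
pos_z_5 = 1.5
height_5 = 6
pos_x_6 = 11.5
pos_y_6 = 16.5
pos_z_6 = 3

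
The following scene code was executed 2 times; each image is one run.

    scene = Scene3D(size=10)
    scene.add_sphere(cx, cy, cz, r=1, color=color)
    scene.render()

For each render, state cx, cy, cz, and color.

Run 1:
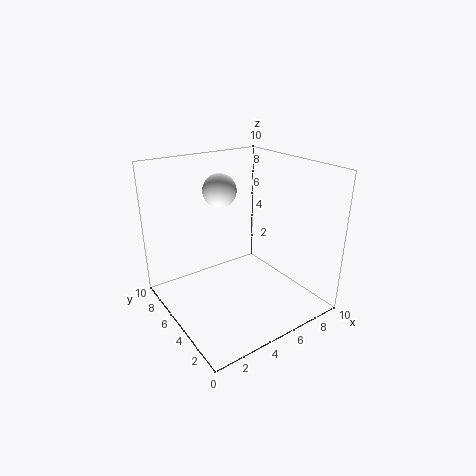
cx = 3; cy = 4; cz = 9; color = 'white'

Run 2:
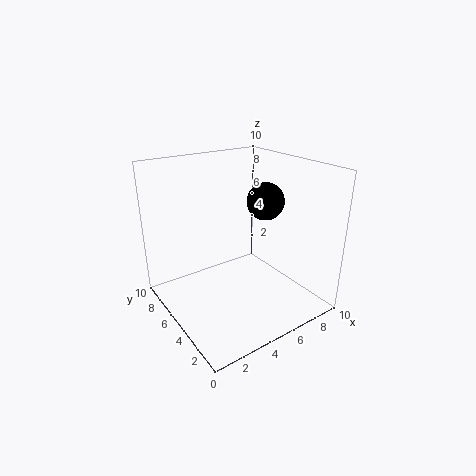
cx = 4; cy = 1; cz = 9; color = 'black'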